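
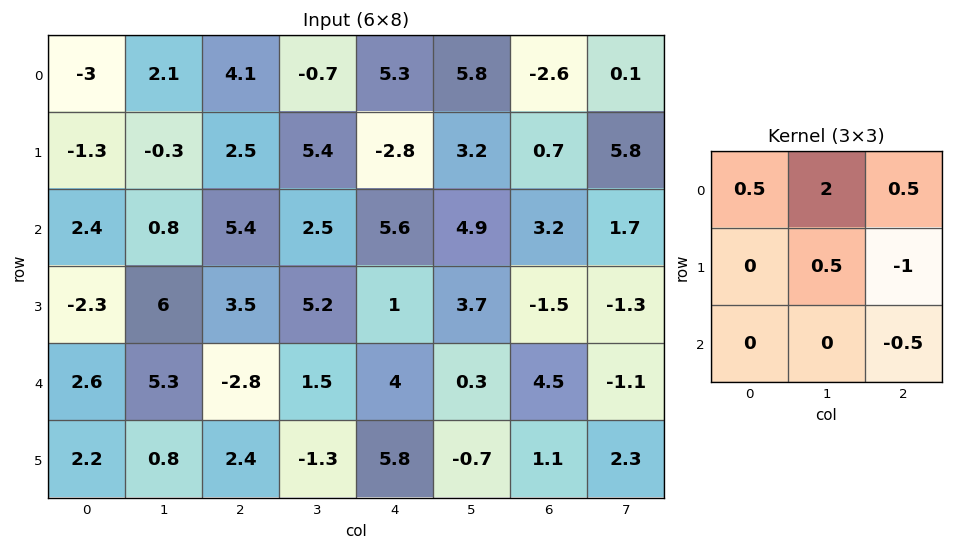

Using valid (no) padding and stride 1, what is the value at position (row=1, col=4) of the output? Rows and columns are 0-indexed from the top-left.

The receptive field on the input at this output position is [-2.8 3.2 0.7 / 5.6 4.9 3.2 / 1 3.7 -1.5]. Elementwise product with the kernel and sum: -2.8·0.5 + 3.2·2 + 0.7·0.5 + 4.9·0.5 + 3.2·-1 + -1.5·-0.5.

5.35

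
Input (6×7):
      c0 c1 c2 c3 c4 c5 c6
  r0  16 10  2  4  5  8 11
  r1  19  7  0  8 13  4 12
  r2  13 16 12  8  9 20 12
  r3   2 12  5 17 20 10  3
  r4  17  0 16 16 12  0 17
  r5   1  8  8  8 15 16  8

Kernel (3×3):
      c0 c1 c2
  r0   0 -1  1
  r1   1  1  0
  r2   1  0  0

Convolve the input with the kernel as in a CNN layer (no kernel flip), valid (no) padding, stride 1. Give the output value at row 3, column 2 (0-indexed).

The receptive field on the input at this output position is [5 17 20 / 16 16 12 / 8 8 15]. Elementwise product with the kernel and sum: 17·-1 + 20·1 + 16·1 + 16·1 + 8·1.

43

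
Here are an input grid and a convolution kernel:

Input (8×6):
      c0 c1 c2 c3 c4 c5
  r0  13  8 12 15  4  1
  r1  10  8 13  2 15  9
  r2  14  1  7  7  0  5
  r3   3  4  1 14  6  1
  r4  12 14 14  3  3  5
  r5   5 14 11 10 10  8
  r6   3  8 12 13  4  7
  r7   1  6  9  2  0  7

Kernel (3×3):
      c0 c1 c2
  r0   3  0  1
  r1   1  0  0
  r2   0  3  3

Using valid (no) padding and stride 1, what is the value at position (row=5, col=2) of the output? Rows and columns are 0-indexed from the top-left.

61

The receptive field on the input at this output position is [11 10 10 / 12 13 4 / 9 2 0]. Elementwise product with the kernel and sum: 11·3 + 10·1 + 12·1 + 2·3 + 0·3.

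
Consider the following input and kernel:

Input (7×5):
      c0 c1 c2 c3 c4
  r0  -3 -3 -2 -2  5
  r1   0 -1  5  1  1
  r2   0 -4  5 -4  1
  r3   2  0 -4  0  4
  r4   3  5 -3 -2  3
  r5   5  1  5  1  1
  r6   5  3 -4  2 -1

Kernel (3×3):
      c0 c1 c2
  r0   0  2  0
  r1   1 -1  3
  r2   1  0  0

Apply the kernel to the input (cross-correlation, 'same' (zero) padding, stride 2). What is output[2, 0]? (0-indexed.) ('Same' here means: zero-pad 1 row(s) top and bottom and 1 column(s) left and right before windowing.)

The receptive field on the zero-padded input at this output position is [0 2 0 / 0 3 5 / 0 5 1]. Elementwise product with the kernel and sum: 2·2 + 0·1 + 3·-1 + 5·3 + 0·1.

16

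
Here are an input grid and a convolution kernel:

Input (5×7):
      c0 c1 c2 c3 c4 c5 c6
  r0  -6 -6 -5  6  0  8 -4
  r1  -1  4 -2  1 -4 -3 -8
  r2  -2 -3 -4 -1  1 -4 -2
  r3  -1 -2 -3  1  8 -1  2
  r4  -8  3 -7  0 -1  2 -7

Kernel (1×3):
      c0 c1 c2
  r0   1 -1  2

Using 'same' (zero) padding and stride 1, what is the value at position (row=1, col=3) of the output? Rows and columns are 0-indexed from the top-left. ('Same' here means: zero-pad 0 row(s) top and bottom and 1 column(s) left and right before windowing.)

-11

The receptive field on the zero-padded input at this output position is [-2 1 -4]. Elementwise product with the kernel and sum: -2·1 + 1·-1 + -4·2.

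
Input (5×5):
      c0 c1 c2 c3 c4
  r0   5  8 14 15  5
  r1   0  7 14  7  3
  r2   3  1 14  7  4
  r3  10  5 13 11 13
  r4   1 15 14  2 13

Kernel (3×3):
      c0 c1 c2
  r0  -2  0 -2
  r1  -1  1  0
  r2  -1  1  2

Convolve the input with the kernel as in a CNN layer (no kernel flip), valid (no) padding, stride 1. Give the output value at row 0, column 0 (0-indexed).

The receptive field on the input at this output position is [5 8 14 / 0 7 14 / 3 1 14]. Elementwise product with the kernel and sum: 5·-2 + 14·-2 + 0·-1 + 7·1 + 3·-1 + 1·1 + 14·2.

-5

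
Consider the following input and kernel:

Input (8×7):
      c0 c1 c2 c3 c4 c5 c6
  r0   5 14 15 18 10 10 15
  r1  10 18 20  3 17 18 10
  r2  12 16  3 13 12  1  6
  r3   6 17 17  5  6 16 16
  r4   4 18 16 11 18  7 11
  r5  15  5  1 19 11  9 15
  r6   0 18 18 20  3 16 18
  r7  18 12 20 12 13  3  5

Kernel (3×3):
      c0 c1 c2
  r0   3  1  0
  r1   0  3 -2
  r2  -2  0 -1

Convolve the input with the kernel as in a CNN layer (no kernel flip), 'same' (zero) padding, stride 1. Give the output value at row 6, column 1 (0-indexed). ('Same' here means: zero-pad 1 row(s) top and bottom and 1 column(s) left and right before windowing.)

12

The receptive field on the zero-padded input at this output position is [15 5 1 / 0 18 18 / 18 12 20]. Elementwise product with the kernel and sum: 15·3 + 5·1 + 18·3 + 18·-2 + 18·-2 + 20·-1.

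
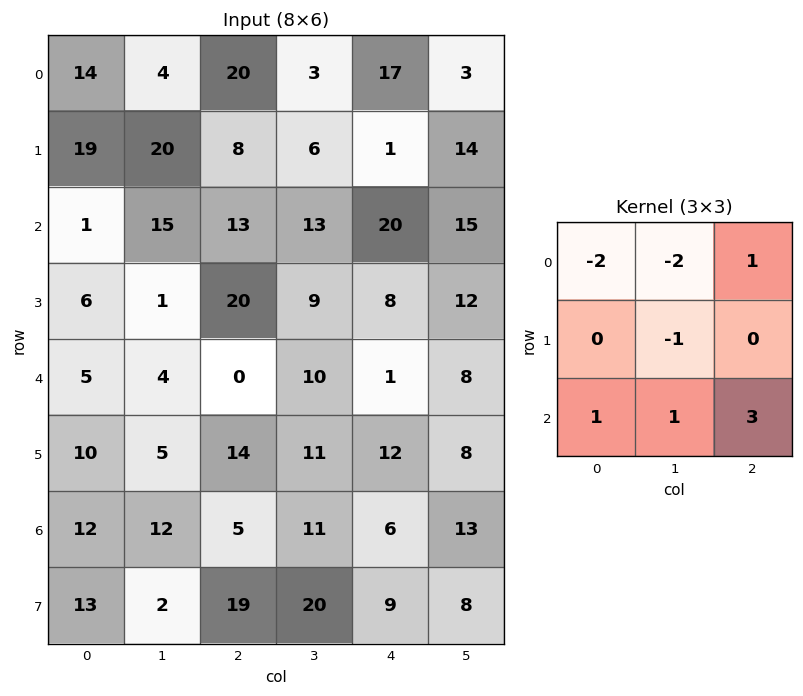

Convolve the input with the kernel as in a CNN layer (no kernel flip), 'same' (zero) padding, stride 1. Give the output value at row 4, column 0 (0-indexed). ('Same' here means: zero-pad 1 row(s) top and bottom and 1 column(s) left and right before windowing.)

9

The receptive field on the zero-padded input at this output position is [0 6 1 / 0 5 4 / 0 10 5]. Elementwise product with the kernel and sum: 0·-2 + 6·-2 + 1·1 + 5·-1 + 0·1 + 10·1 + 5·3.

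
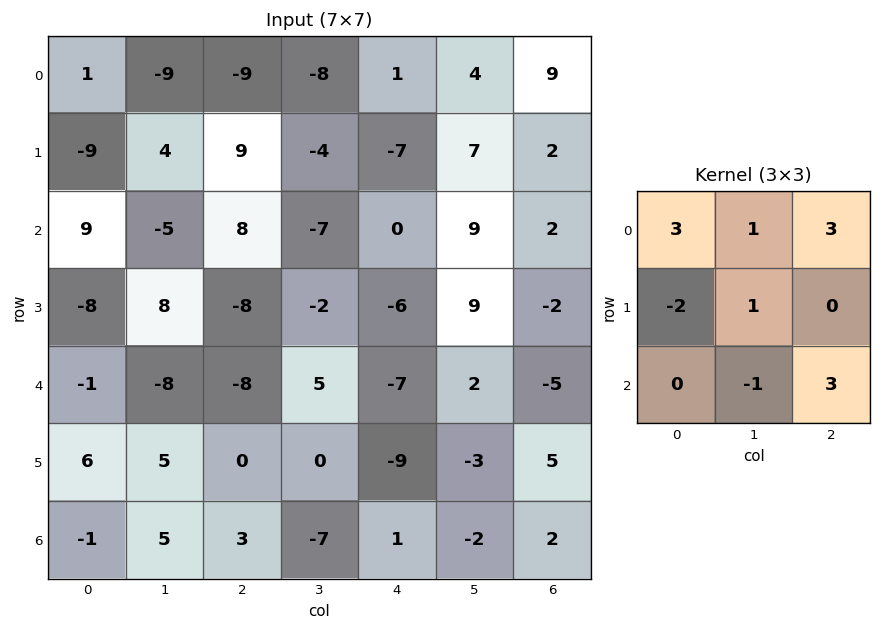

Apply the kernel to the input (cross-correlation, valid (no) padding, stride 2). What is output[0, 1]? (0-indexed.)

-47

The receptive field on the input at this output position is [-9 -8 1 / 9 -4 -7 / 8 -7 0]. Elementwise product with the kernel and sum: -9·3 + -8·1 + 1·3 + 9·-2 + -4·1 + -7·-1 + 0·3.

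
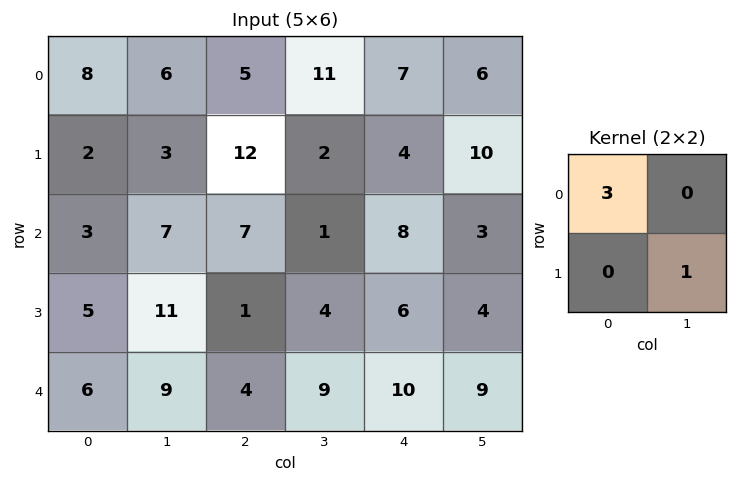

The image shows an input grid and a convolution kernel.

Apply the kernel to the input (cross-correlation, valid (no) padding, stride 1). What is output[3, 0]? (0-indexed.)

The receptive field on the input at this output position is [5 11 / 6 9]. Elementwise product with the kernel and sum: 5·3 + 9·1.

24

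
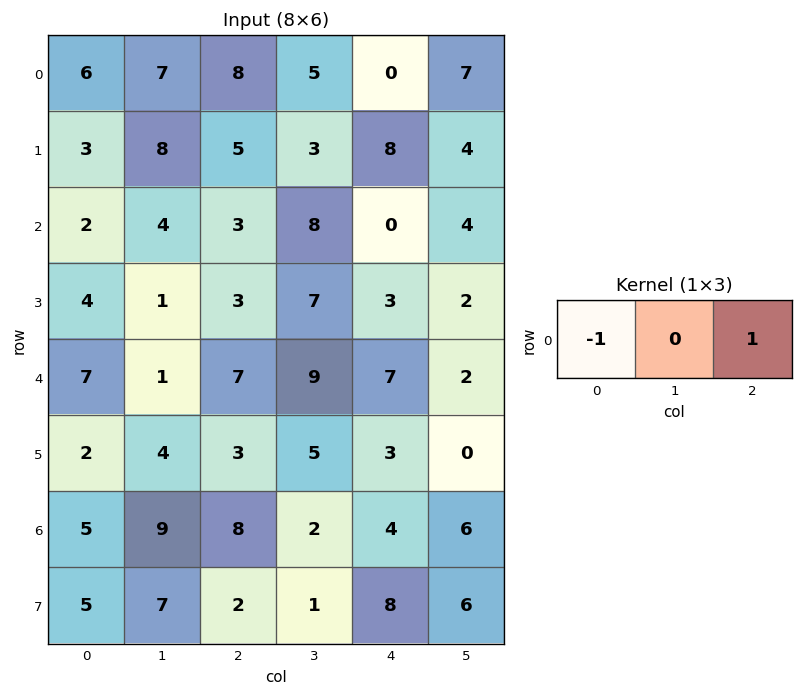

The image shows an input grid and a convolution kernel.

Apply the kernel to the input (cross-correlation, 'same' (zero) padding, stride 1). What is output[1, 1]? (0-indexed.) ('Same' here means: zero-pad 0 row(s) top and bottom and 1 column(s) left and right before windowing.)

The receptive field on the zero-padded input at this output position is [3 8 5]. Elementwise product with the kernel and sum: 3·-1 + 5·1.

2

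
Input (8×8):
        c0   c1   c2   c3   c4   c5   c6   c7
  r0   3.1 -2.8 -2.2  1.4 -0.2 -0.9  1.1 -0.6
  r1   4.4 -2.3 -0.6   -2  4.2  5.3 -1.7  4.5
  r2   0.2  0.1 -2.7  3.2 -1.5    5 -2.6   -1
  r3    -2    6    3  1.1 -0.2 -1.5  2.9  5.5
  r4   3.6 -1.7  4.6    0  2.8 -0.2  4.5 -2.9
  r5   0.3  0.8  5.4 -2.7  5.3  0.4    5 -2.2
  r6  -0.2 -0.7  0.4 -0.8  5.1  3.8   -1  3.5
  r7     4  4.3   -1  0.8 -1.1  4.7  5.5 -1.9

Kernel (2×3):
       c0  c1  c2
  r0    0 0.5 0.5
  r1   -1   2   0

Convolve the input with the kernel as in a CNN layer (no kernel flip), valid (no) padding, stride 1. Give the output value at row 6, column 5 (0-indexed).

The receptive field on the input at this output position is [3.8 -1 3.5 / 4.7 5.5 -1.9]. Elementwise product with the kernel and sum: -1·0.5 + 3.5·0.5 + 4.7·-1 + 5.5·2.

7.55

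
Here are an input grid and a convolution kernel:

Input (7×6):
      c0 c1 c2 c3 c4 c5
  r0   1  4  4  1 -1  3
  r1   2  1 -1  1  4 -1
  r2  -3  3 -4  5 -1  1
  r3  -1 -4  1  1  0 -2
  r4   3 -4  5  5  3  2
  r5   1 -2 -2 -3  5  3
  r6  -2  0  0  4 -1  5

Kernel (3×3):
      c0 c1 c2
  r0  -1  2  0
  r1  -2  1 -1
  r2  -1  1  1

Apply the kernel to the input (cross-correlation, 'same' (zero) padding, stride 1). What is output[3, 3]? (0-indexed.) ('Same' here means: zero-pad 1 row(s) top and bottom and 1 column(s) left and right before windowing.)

16

The receptive field on the zero-padded input at this output position is [-4 5 -1 / 1 1 0 / 5 5 3]. Elementwise product with the kernel and sum: -4·-1 + 5·2 + 1·-2 + 1·1 + 0·-1 + 5·-1 + 5·1 + 3·1.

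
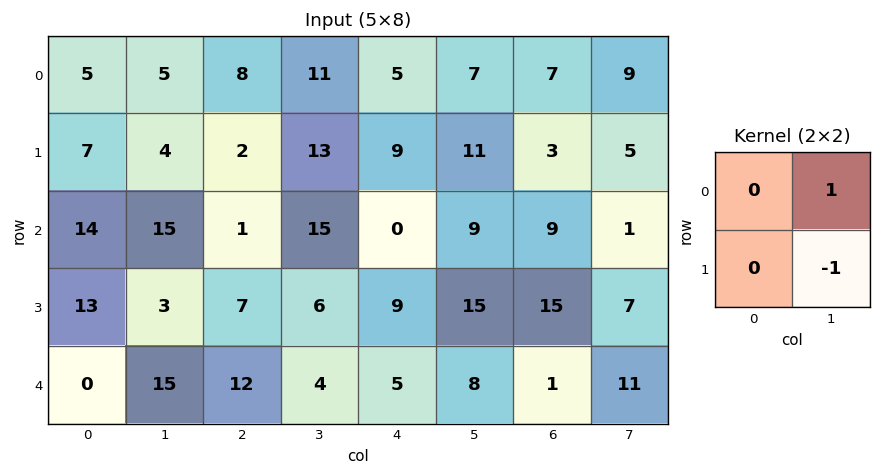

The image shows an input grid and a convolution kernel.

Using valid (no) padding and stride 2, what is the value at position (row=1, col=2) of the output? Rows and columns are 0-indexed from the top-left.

-6

The receptive field on the input at this output position is [0 9 / 9 15]. Elementwise product with the kernel and sum: 9·1 + 15·-1.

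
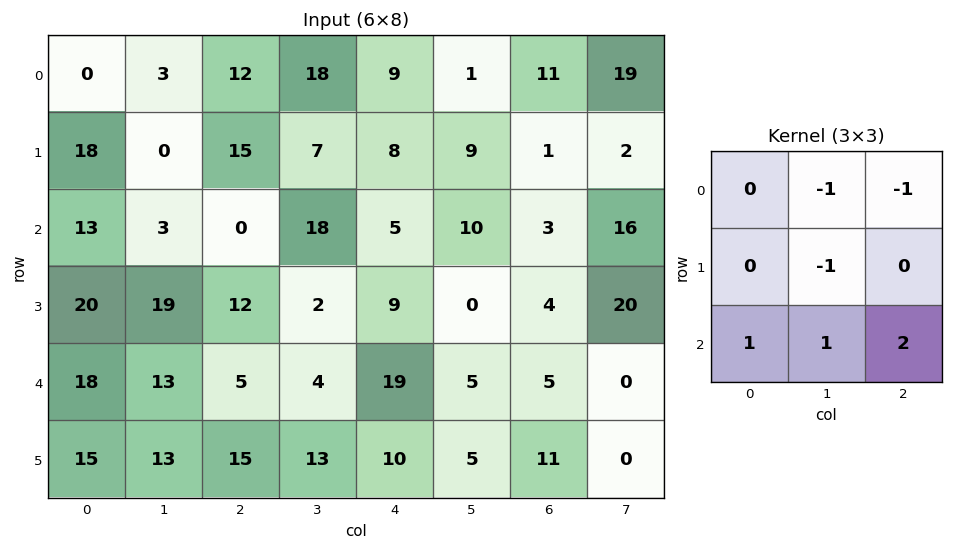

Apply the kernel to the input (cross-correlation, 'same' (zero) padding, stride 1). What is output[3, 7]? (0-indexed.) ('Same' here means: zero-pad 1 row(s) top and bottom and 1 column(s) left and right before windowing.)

-31

The receptive field on the zero-padded input at this output position is [3 16 0 / 4 20 0 / 5 0 0]. Elementwise product with the kernel and sum: 16·-1 + 0·-1 + 20·-1 + 5·1 + 0·1 + 0·2.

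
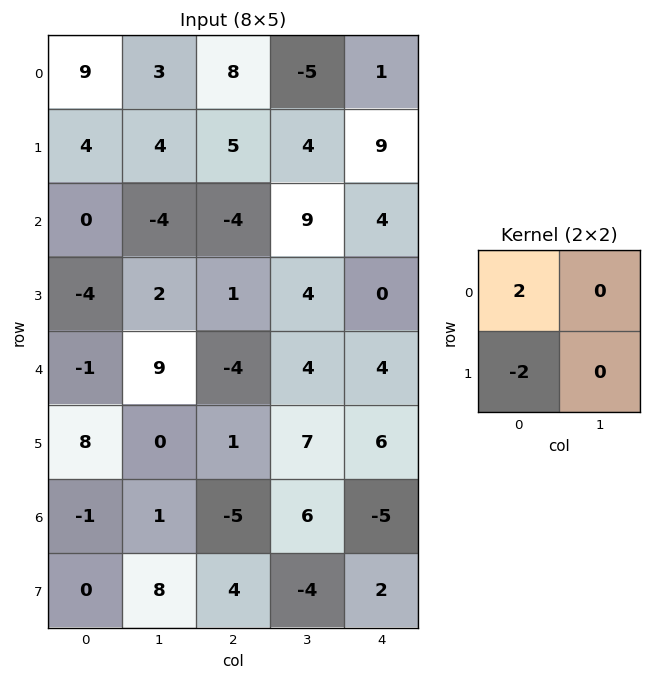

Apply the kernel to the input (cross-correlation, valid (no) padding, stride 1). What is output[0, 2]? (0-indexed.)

The receptive field on the input at this output position is [8 -5 / 5 4]. Elementwise product with the kernel and sum: 8·2 + 5·-2.

6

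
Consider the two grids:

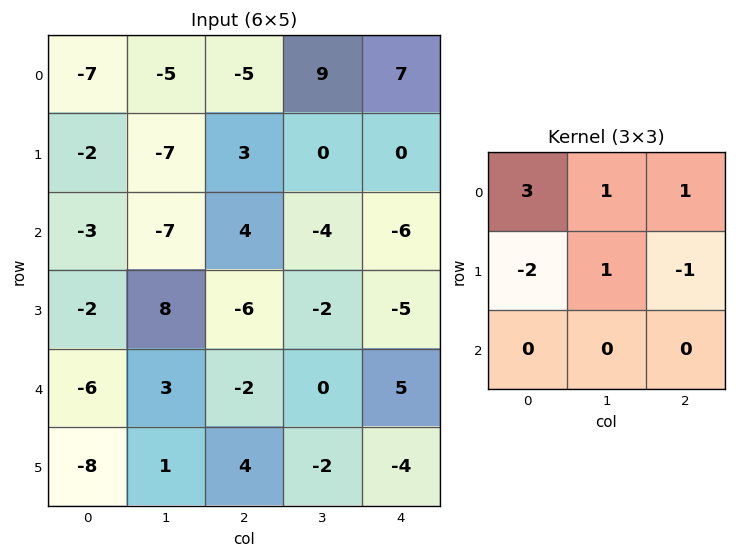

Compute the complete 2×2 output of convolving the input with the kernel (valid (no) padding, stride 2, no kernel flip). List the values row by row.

-37 -5
6 17

Output[0,0]: The receptive field on the input at this output position is [-7 -5 -5 / -2 -7 3 / -3 -7 4]. Elementwise product with the kernel and sum: -7·3 + -5·1 + -5·1 + -2·-2 + -7·1 + 3·-1.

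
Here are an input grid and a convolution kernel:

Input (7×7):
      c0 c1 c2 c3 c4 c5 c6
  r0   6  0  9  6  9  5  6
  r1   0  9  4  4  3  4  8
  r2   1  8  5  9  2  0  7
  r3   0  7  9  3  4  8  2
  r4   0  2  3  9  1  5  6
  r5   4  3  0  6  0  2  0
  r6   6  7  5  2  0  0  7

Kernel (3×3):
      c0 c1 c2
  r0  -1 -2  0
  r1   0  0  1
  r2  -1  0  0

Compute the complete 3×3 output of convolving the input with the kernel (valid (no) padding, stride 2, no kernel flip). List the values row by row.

-3 -23 -13
-8 -22 -1
-10 -26 -11

Output[0,0]: The receptive field on the input at this output position is [6 0 9 / 0 9 4 / 1 8 5]. Elementwise product with the kernel and sum: 6·-1 + 0·-2 + 4·1 + 1·-1.
Output[0,1]: The receptive field on the input at this output position is [9 6 9 / 4 4 3 / 5 9 2]. Elementwise product with the kernel and sum: 9·-1 + 6·-2 + 3·1 + 5·-1.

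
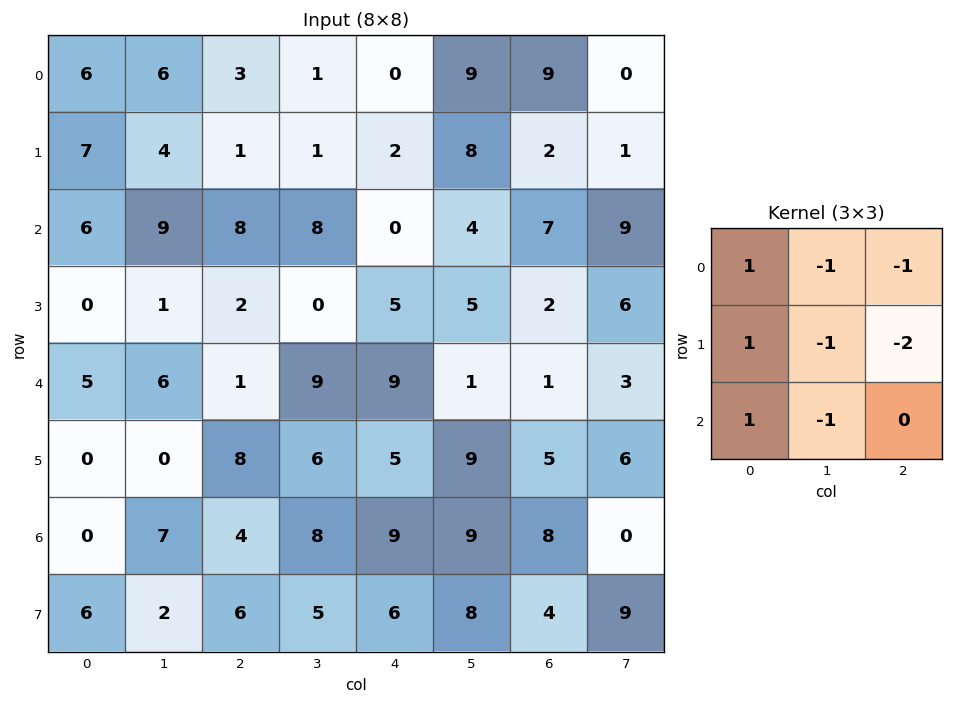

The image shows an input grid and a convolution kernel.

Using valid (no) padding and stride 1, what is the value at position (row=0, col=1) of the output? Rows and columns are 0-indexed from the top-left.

4

The receptive field on the input at this output position is [6 3 1 / 4 1 1 / 9 8 8]. Elementwise product with the kernel and sum: 6·1 + 3·-1 + 1·-1 + 4·1 + 1·-1 + 1·-2 + 9·1 + 8·-1.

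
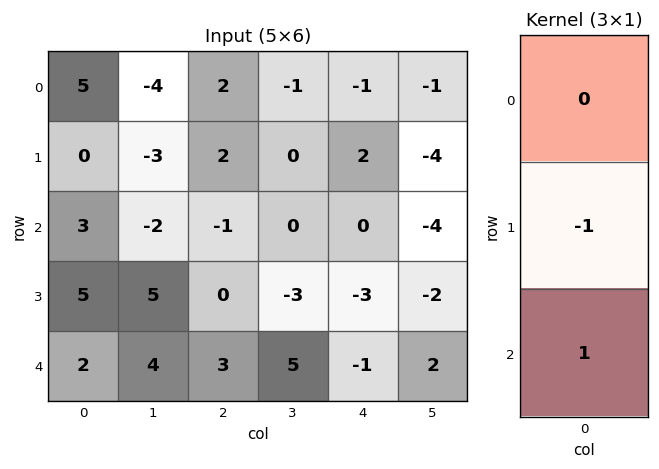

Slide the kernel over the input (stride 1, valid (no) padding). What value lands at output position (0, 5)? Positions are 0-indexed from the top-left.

0

The receptive field on the input at this output position is [-1 / -4 / -4]. Elementwise product with the kernel and sum: -4·-1 + -4·1.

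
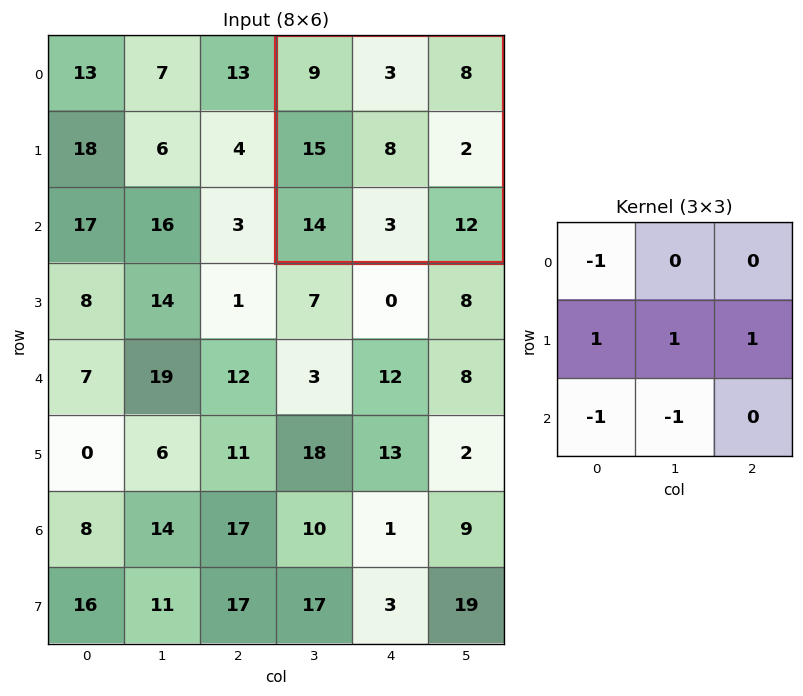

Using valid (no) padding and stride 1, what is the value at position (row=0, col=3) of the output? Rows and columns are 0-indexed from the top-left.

The receptive field on the input at this output position is [9 3 8 / 15 8 2 / 14 3 12]. Elementwise product with the kernel and sum: 9·-1 + 15·1 + 8·1 + 2·1 + 14·-1 + 3·-1.

-1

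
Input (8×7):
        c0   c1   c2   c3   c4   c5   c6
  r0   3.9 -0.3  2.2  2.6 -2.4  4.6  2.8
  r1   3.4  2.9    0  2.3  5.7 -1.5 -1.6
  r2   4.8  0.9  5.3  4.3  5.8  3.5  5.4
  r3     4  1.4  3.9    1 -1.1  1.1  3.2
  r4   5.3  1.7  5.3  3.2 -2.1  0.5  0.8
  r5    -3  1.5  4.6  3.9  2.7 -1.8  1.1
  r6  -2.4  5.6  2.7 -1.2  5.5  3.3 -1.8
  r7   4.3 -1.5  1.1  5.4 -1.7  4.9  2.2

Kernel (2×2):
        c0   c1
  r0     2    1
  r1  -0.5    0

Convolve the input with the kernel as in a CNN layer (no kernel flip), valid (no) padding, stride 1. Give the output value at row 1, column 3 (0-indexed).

8.15

The receptive field on the input at this output position is [2.3 5.7 / 4.3 5.8]. Elementwise product with the kernel and sum: 2.3·2 + 5.7·1 + 4.3·-0.5.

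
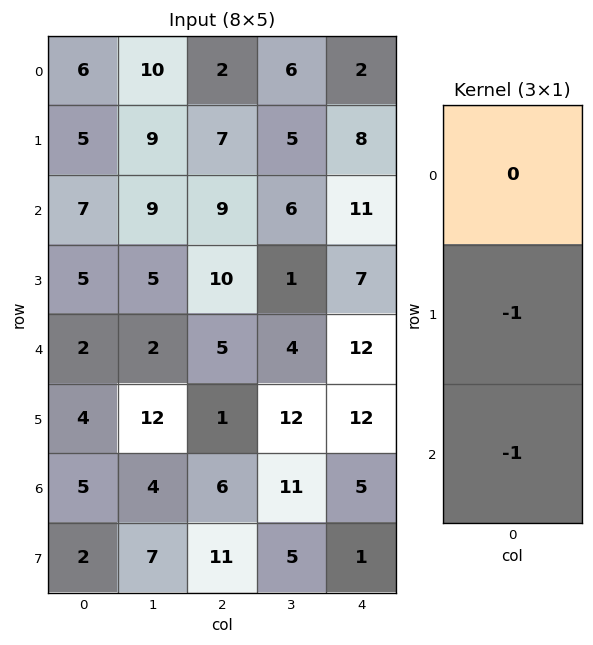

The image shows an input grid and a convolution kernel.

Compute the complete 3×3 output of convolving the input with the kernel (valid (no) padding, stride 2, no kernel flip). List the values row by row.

-12 -16 -19
-7 -15 -19
-9 -7 -17

Output[0,0]: The receptive field on the input at this output position is [6 / 5 / 7]. Elementwise product with the kernel and sum: 5·-1 + 7·-1.
Output[0,1]: The receptive field on the input at this output position is [2 / 7 / 9]. Elementwise product with the kernel and sum: 7·-1 + 9·-1.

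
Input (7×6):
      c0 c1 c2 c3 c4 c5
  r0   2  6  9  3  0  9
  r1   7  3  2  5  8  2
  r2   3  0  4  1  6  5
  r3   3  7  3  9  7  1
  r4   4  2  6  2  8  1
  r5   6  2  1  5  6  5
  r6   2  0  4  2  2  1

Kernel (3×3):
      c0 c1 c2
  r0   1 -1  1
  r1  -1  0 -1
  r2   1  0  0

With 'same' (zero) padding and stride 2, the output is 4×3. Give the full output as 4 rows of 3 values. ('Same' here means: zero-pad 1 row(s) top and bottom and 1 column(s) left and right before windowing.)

Output[0,0]: The receptive field on the zero-padded input at this output position is [0 0 0 / 0 2 6 / 0 7 3]. Elementwise product with the kernel and sum: 0·1 + 0·-1 + 0·1 + 0·-1 + 6·-1 + 0·1.

-6 -6 -7
-4 12 2
2 11 5
-4 4 1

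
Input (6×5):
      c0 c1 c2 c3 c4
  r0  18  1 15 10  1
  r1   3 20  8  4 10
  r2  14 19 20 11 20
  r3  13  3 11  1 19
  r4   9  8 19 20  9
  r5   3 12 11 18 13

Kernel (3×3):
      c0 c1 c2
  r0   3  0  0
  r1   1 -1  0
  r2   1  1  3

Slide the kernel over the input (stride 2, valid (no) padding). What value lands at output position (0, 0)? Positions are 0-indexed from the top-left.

The receptive field on the input at this output position is [18 1 15 / 3 20 8 / 14 19 20]. Elementwise product with the kernel and sum: 18·3 + 3·1 + 20·-1 + 14·1 + 19·1 + 20·3.

130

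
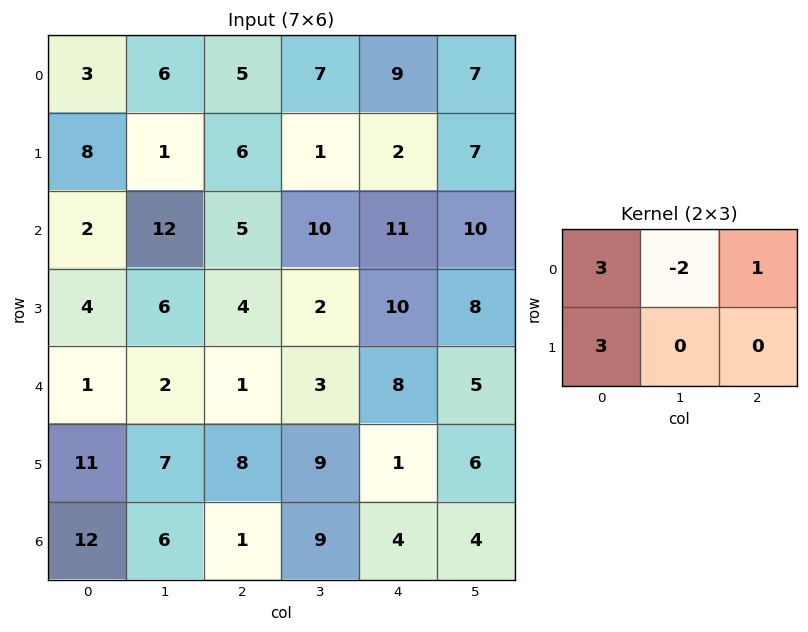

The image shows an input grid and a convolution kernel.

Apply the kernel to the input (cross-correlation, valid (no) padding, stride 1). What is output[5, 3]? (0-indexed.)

58

The receptive field on the input at this output position is [9 1 6 / 9 4 4]. Elementwise product with the kernel and sum: 9·3 + 1·-2 + 6·1 + 9·3.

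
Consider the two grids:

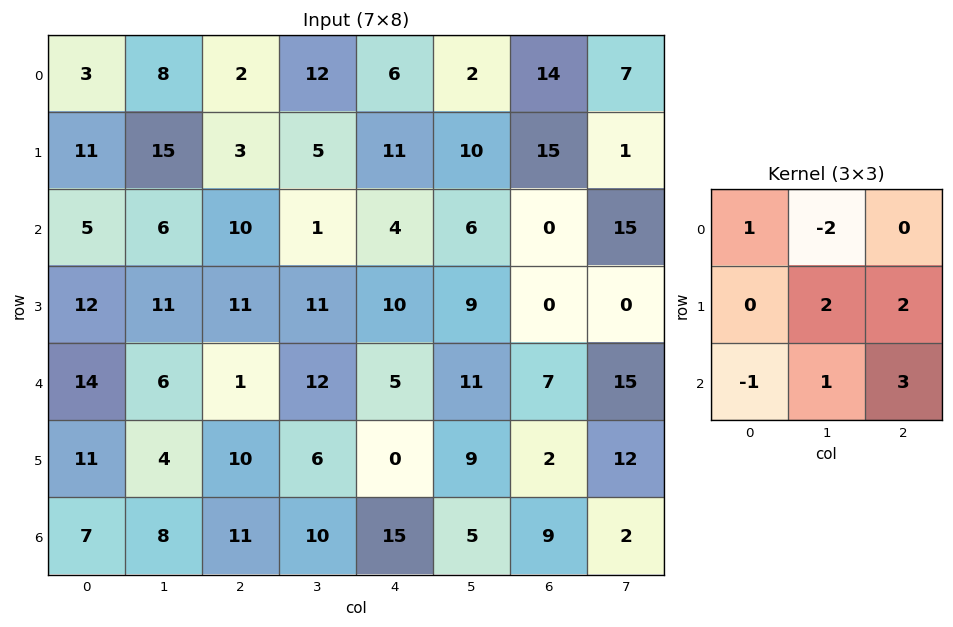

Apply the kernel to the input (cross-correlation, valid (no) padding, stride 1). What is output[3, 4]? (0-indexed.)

43

The receptive field on the input at this output position is [10 9 0 / 5 11 7 / 0 9 2]. Elementwise product with the kernel and sum: 10·1 + 9·-2 + 11·2 + 7·2 + 0·-1 + 9·1 + 2·3.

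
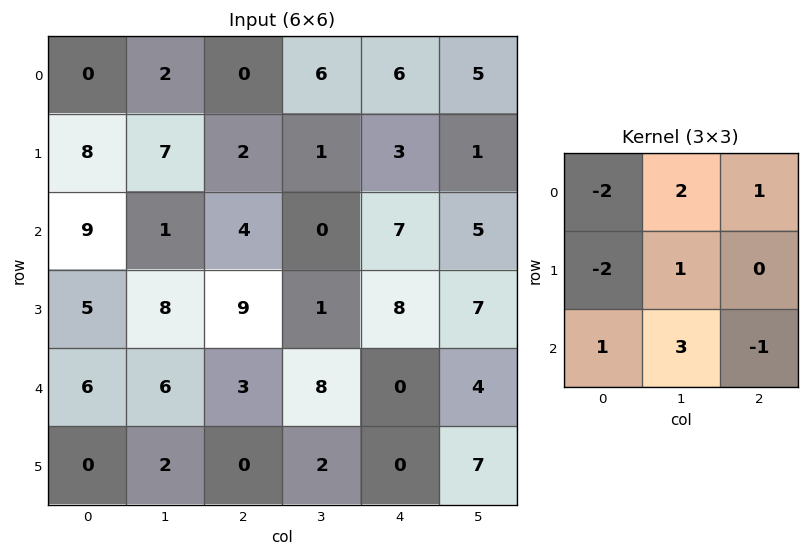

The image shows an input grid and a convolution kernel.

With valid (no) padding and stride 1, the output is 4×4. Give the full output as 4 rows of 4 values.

3 3 12 22
3 27 -3 30
7 6 9 29
15 -6 0 0

Output[0,0]: The receptive field on the input at this output position is [0 2 0 / 8 7 2 / 9 1 4]. Elementwise product with the kernel and sum: 0·-2 + 2·2 + 0·1 + 8·-2 + 7·1 + 9·1 + 1·3 + 4·-1.
Output[0,1]: The receptive field on the input at this output position is [2 0 6 / 7 2 1 / 1 4 0]. Elementwise product with the kernel and sum: 2·-2 + 0·2 + 6·1 + 7·-2 + 2·1 + 1·1 + 4·3 + 0·-1.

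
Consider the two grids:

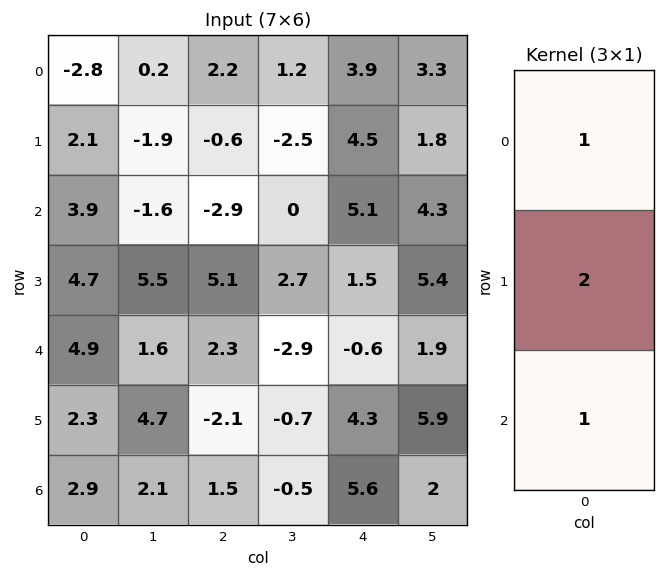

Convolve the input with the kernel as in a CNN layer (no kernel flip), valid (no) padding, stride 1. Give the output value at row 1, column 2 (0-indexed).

-1.3

The receptive field on the input at this output position is [-0.6 / -2.9 / 5.1]. Elementwise product with the kernel and sum: -0.6·1 + -2.9·2 + 5.1·1.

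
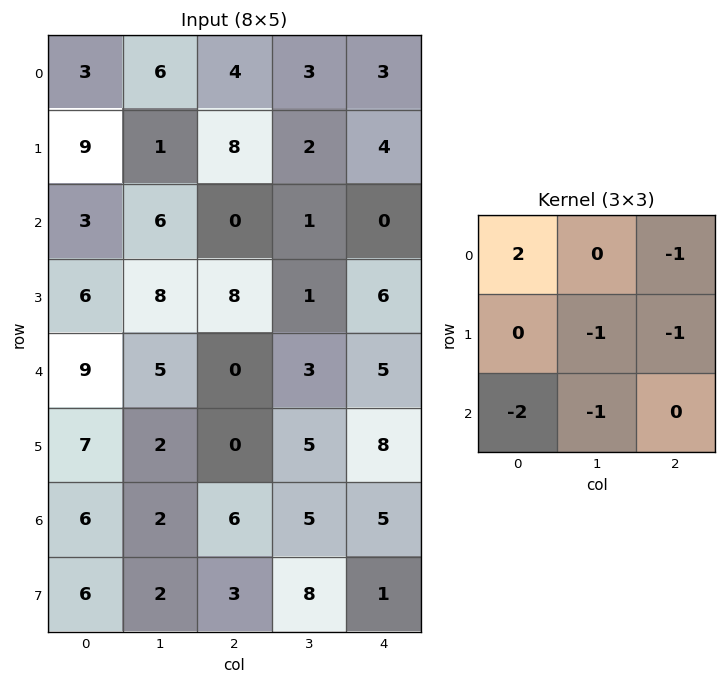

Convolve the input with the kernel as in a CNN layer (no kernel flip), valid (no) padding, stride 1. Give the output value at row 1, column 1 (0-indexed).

-25

The receptive field on the input at this output position is [1 8 2 / 6 0 1 / 8 8 1]. Elementwise product with the kernel and sum: 1·2 + 2·-1 + 0·-1 + 1·-1 + 8·-2 + 8·-1.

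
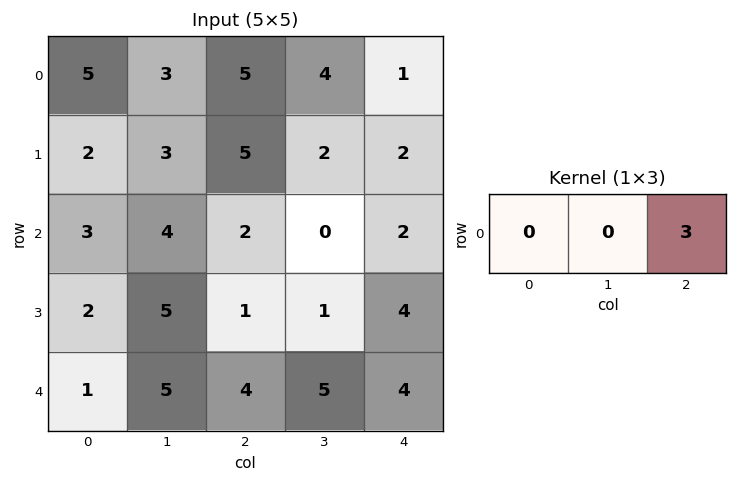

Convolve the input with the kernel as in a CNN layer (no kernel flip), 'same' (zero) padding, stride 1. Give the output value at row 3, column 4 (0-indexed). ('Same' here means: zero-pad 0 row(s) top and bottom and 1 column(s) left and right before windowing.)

The receptive field on the zero-padded input at this output position is [1 4 0]. Elementwise product with the kernel and sum: 0·3.

0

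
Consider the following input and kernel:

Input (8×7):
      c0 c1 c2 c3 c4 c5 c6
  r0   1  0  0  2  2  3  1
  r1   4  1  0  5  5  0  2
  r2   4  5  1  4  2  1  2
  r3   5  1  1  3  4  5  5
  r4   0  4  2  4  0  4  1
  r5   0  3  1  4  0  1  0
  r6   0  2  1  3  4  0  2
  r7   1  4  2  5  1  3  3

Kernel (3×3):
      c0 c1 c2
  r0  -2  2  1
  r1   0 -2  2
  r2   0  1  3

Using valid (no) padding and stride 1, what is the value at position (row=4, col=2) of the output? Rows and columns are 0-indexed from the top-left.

11

The receptive field on the input at this output position is [2 4 0 / 1 4 0 / 1 3 4]. Elementwise product with the kernel and sum: 2·-2 + 4·2 + 0·1 + 4·-2 + 0·2 + 3·1 + 4·3.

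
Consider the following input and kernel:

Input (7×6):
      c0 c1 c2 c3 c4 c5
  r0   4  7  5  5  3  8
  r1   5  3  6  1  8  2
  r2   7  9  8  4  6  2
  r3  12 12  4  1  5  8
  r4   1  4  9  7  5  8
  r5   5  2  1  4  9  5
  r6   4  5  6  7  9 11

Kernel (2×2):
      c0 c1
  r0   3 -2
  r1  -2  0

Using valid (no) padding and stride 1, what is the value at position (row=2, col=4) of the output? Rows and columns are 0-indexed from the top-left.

The receptive field on the input at this output position is [6 2 / 5 8]. Elementwise product with the kernel and sum: 6·3 + 2·-2 + 5·-2.

4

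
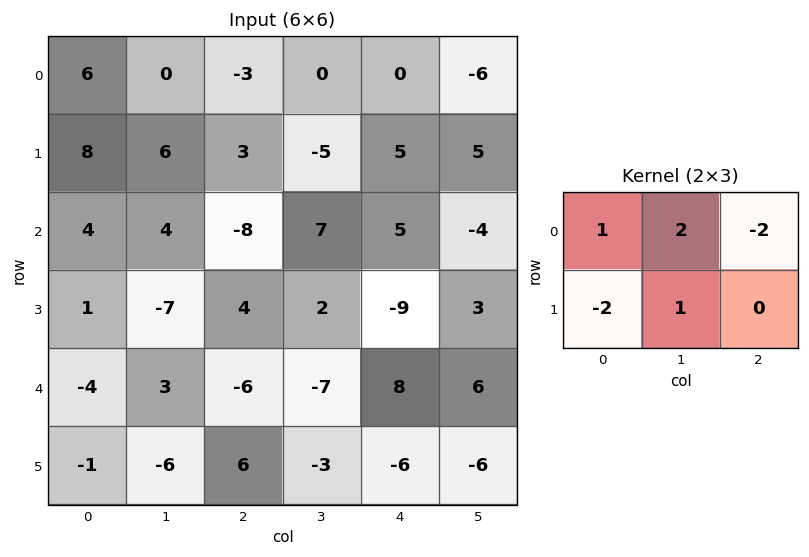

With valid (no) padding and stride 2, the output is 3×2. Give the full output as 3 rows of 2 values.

2 -14
19 -10
10 -51

Output[0,0]: The receptive field on the input at this output position is [6 0 -3 / 8 6 3]. Elementwise product with the kernel and sum: 6·1 + 0·2 + -3·-2 + 8·-2 + 6·1.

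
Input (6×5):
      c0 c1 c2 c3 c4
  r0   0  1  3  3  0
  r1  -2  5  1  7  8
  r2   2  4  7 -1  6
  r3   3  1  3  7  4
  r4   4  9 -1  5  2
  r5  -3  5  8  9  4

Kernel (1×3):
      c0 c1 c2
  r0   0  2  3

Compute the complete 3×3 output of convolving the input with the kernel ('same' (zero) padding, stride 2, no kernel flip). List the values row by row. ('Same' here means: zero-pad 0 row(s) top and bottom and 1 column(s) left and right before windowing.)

3 15 0
16 11 12
35 13 4

Output[0,0]: The receptive field on the zero-padded input at this output position is [0 0 1]. Elementwise product with the kernel and sum: 0·2 + 1·3.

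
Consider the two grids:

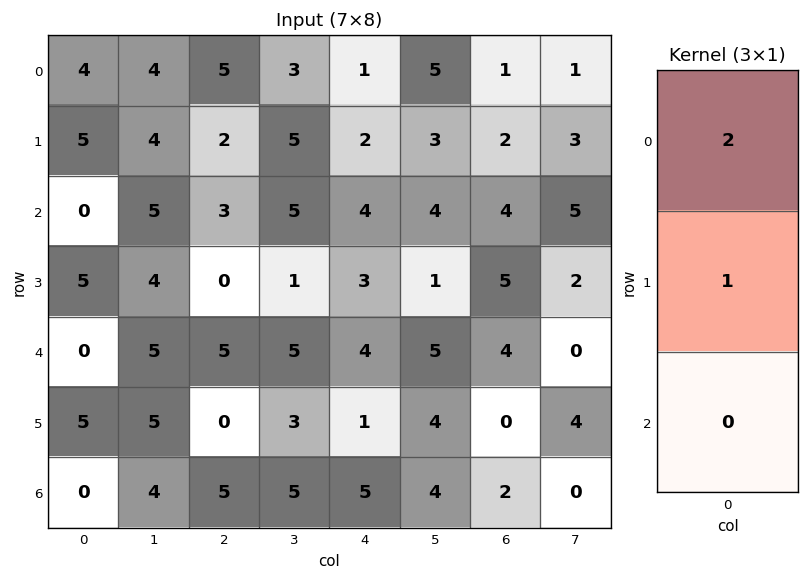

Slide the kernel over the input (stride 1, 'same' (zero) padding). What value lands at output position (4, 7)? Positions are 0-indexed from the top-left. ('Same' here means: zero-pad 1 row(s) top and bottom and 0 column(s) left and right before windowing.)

4

The receptive field on the zero-padded input at this output position is [2 / 0 / 4]. Elementwise product with the kernel and sum: 2·2 + 0·1.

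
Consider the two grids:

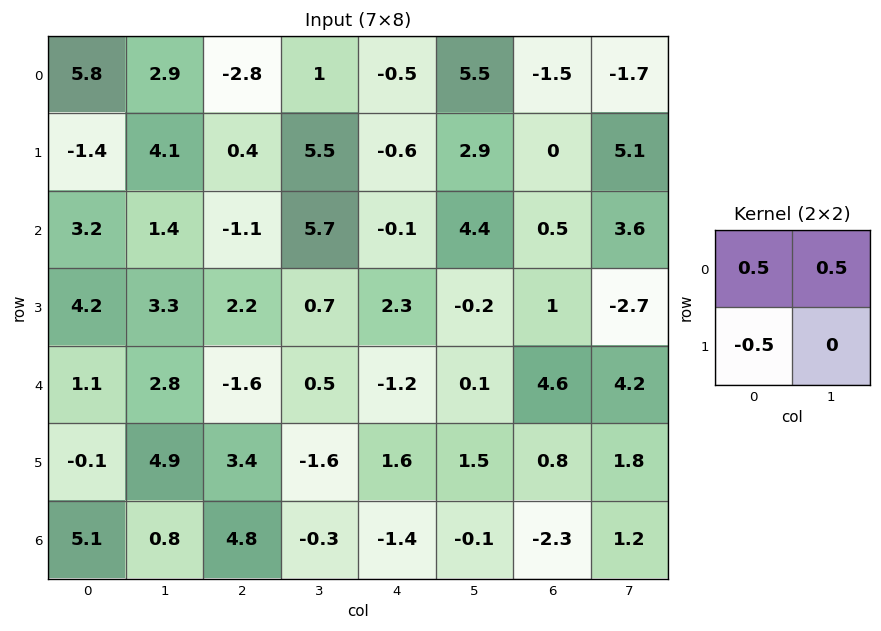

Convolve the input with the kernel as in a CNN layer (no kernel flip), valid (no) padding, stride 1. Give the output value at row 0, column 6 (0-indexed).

The receptive field on the input at this output position is [-1.5 -1.7 / 0 5.1]. Elementwise product with the kernel and sum: -1.5·0.5 + -1.7·0.5 + 0·-0.5.

-1.6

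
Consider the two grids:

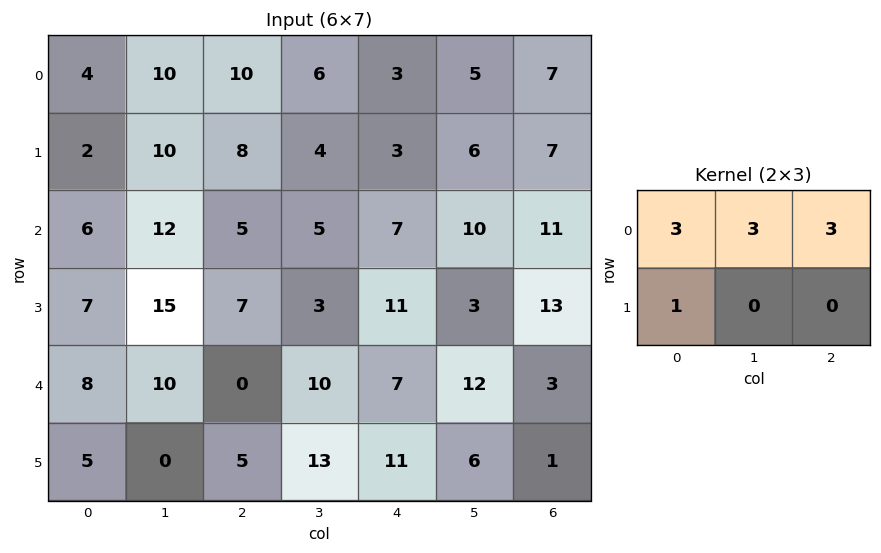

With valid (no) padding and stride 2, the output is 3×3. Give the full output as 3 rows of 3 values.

74 65 48
76 58 95
59 56 77

Output[0,0]: The receptive field on the input at this output position is [4 10 10 / 2 10 8]. Elementwise product with the kernel and sum: 4·3 + 10·3 + 10·3 + 2·1.
Output[0,1]: The receptive field on the input at this output position is [10 6 3 / 8 4 3]. Elementwise product with the kernel and sum: 10·3 + 6·3 + 3·3 + 8·1.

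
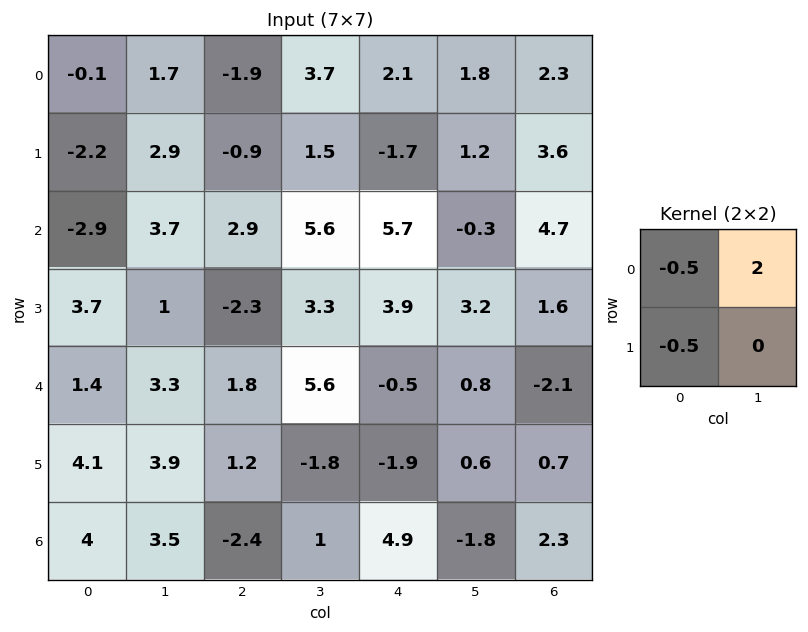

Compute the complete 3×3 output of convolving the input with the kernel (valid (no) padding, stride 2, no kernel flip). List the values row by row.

Output[0,0]: The receptive field on the input at this output position is [-0.1 1.7 / -2.2 2.9]. Elementwise product with the kernel and sum: -0.1·-0.5 + 1.7·2 + -2.2·-0.5.
Output[0,1]: The receptive field on the input at this output position is [-1.9 3.7 / -0.9 1.5]. Elementwise product with the kernel and sum: -1.9·-0.5 + 3.7·2 + -0.9·-0.5.

4.55 8.8 3.4
7 10.9 -5.4
3.85 9.7 2.8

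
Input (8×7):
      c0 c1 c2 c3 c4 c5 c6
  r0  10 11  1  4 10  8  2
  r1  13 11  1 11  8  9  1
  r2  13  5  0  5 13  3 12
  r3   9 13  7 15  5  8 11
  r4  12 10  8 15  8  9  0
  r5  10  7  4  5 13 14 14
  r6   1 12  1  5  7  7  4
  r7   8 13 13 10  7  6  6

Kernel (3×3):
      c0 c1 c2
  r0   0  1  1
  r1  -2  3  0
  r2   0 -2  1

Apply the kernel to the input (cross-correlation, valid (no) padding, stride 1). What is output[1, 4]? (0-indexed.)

-12

The receptive field on the input at this output position is [8 9 1 / 13 3 12 / 5 8 11]. Elementwise product with the kernel and sum: 9·1 + 1·1 + 13·-2 + 3·3 + 8·-2 + 11·1.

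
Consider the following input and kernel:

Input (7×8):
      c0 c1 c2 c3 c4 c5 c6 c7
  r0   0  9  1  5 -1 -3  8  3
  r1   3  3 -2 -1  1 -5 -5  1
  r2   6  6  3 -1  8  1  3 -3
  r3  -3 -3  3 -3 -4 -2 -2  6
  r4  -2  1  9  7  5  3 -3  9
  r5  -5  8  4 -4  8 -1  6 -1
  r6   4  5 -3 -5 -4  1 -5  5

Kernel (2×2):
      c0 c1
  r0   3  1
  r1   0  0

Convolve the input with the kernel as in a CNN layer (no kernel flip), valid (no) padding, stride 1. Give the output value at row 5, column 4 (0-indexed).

The receptive field on the input at this output position is [8 -1 / -4 1]. Elementwise product with the kernel and sum: 8·3 + -1·1.

23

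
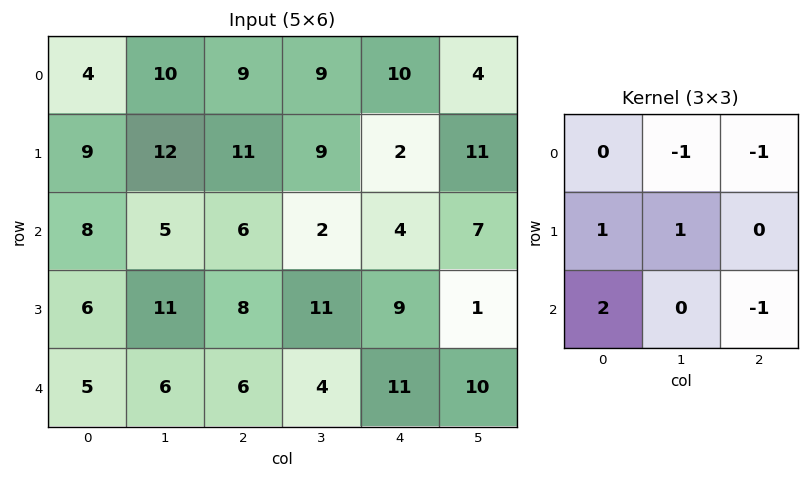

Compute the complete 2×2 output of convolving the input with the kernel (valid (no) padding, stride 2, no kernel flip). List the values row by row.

12 9
10 14

Output[0,0]: The receptive field on the input at this output position is [4 10 9 / 9 12 11 / 8 5 6]. Elementwise product with the kernel and sum: 10·-1 + 9·-1 + 9·1 + 12·1 + 8·2 + 6·-1.
Output[0,1]: The receptive field on the input at this output position is [9 9 10 / 11 9 2 / 6 2 4]. Elementwise product with the kernel and sum: 9·-1 + 10·-1 + 11·1 + 9·1 + 6·2 + 4·-1.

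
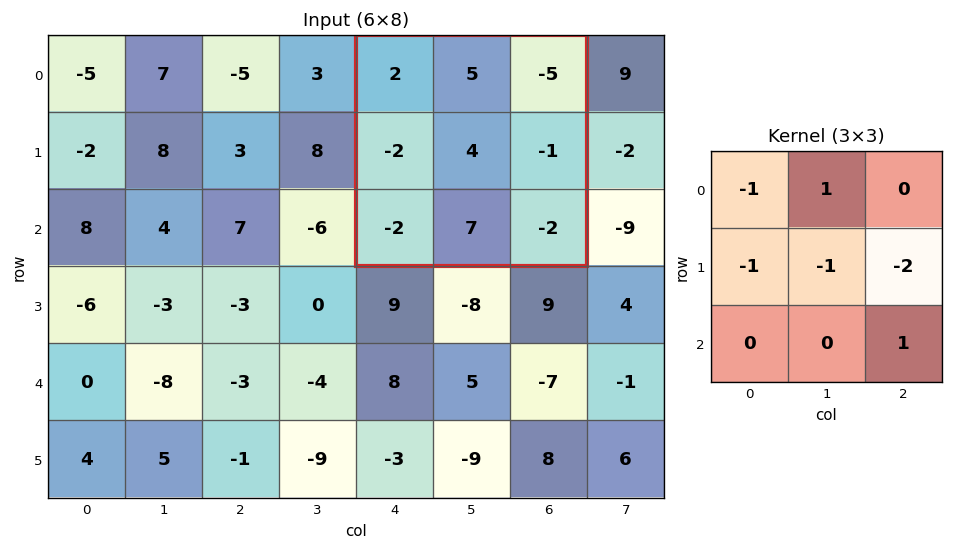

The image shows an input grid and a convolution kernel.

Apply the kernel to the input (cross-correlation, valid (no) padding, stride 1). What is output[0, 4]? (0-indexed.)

The receptive field on the input at this output position is [2 5 -5 / -2 4 -1 / -2 7 -2]. Elementwise product with the kernel and sum: 2·-1 + 5·1 + -2·-1 + 4·-1 + -1·-2 + -2·1.

1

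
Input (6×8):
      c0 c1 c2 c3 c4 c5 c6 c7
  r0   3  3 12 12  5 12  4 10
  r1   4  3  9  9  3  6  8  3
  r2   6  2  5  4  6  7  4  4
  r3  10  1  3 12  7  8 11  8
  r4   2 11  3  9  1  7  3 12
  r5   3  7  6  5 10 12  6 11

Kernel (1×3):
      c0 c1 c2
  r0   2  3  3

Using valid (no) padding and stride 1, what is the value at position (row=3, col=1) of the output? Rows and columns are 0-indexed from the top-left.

The receptive field on the input at this output position is [1 3 12]. Elementwise product with the kernel and sum: 1·2 + 3·3 + 12·3.

47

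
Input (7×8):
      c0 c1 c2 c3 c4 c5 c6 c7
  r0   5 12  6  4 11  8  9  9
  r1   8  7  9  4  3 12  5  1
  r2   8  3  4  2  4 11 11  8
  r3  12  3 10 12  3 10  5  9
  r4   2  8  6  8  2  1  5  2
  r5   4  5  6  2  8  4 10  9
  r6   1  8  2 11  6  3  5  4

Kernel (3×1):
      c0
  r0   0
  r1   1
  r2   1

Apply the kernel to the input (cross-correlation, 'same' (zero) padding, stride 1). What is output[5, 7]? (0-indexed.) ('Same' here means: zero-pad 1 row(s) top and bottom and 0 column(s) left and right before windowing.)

13

The receptive field on the zero-padded input at this output position is [2 / 9 / 4]. Elementwise product with the kernel and sum: 9·1 + 4·1.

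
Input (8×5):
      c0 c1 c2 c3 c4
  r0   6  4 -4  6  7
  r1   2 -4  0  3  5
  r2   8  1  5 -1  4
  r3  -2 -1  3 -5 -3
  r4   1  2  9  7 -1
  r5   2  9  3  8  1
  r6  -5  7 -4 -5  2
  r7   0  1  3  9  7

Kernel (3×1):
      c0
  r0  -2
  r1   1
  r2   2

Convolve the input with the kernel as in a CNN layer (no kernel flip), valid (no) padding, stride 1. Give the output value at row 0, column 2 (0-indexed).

18

The receptive field on the input at this output position is [-4 / 0 / 5]. Elementwise product with the kernel and sum: -4·-2 + 0·1 + 5·2.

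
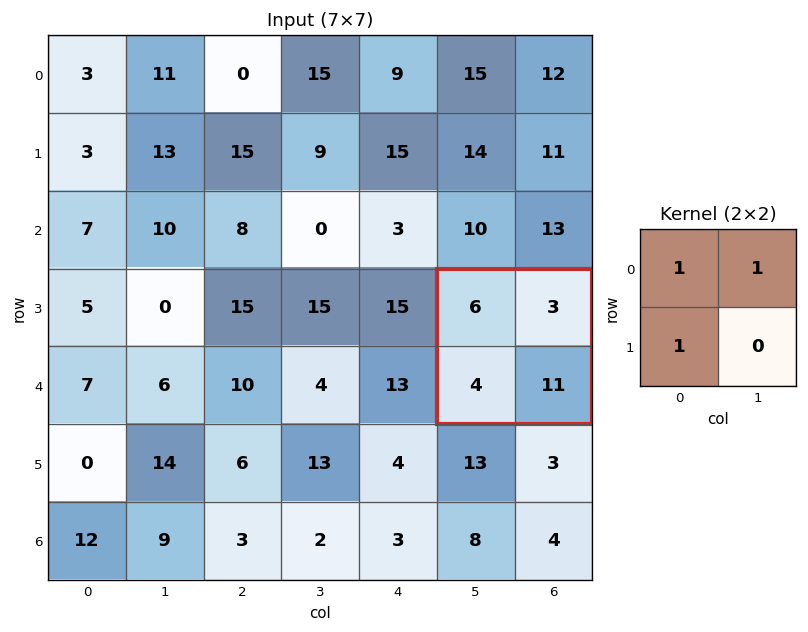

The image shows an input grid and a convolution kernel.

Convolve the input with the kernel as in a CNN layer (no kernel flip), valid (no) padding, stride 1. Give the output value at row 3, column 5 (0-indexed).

13

The receptive field on the input at this output position is [6 3 / 4 11]. Elementwise product with the kernel and sum: 6·1 + 3·1 + 4·1.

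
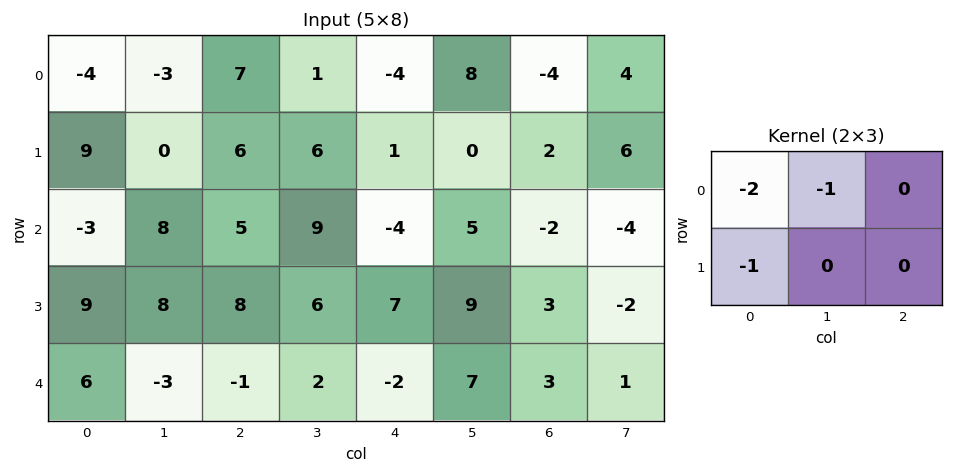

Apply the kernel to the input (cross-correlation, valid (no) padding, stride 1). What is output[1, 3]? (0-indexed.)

The receptive field on the input at this output position is [6 1 0 / 9 -4 5]. Elementwise product with the kernel and sum: 6·-2 + 1·-1 + 9·-1.

-22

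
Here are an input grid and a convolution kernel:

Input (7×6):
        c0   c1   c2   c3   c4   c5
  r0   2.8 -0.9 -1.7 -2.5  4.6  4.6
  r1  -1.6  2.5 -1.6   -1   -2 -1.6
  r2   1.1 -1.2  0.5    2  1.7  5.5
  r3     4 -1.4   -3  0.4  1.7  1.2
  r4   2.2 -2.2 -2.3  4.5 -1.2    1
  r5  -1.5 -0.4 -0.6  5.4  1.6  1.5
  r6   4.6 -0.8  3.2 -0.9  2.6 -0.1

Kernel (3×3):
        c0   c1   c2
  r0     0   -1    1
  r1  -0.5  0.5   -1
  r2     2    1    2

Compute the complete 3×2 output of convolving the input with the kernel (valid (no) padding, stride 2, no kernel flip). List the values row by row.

Output[0,0]: The receptive field on the input at this output position is [2.8 -0.9 -1.7 / -1.6 2.5 -1.6 / 1.1 -1.2 0.5]. Elementwise product with the kernel and sum: -0.9·-1 + -1.7·1 + -1.6·-0.5 + 2.5·0.5 + -1.6·-1 + 1.1·2 + -1.2·1 + 0.5·2.

4.85 15.8
-0.4 -2.8
15.85 6.4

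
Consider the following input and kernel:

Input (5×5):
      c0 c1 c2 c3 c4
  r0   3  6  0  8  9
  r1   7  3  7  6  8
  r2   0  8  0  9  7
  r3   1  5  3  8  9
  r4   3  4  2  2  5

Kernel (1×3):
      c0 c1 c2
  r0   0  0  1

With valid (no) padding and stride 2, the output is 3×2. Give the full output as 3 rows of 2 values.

Output[0,0]: The receptive field on the input at this output position is [3 6 0]. Elementwise product with the kernel and sum: 0·1.

0 9
0 7
2 5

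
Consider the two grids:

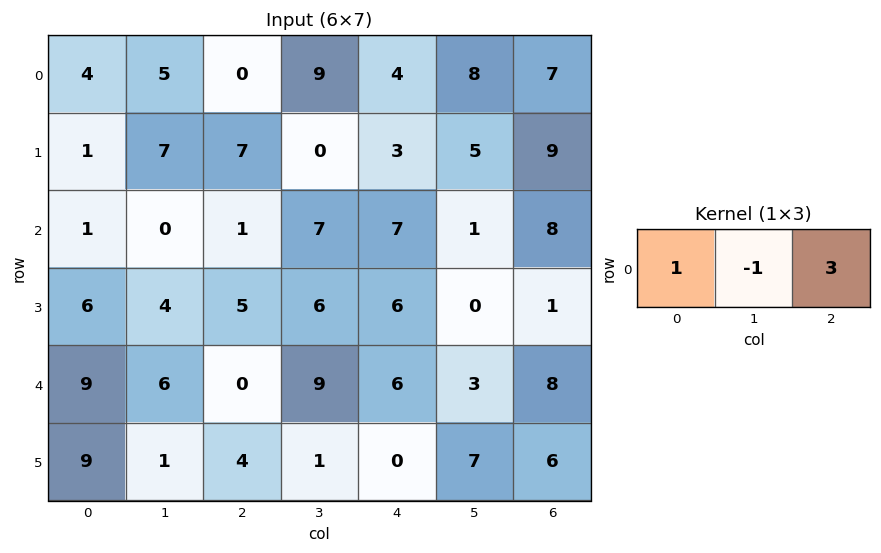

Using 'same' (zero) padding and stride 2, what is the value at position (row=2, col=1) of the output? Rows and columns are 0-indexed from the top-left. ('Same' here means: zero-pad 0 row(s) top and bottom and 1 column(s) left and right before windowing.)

33

The receptive field on the zero-padded input at this output position is [6 0 9]. Elementwise product with the kernel and sum: 6·1 + 0·-1 + 9·3.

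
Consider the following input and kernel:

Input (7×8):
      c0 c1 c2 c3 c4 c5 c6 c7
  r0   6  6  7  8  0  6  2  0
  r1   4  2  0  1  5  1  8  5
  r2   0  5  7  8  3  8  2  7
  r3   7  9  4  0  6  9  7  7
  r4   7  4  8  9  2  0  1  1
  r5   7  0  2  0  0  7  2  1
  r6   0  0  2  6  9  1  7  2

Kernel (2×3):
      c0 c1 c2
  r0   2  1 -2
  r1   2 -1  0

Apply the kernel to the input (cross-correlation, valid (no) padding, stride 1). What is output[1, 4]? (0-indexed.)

-7

The receptive field on the input at this output position is [5 1 8 / 3 8 2]. Elementwise product with the kernel and sum: 5·2 + 1·1 + 8·-2 + 3·2 + 8·-1.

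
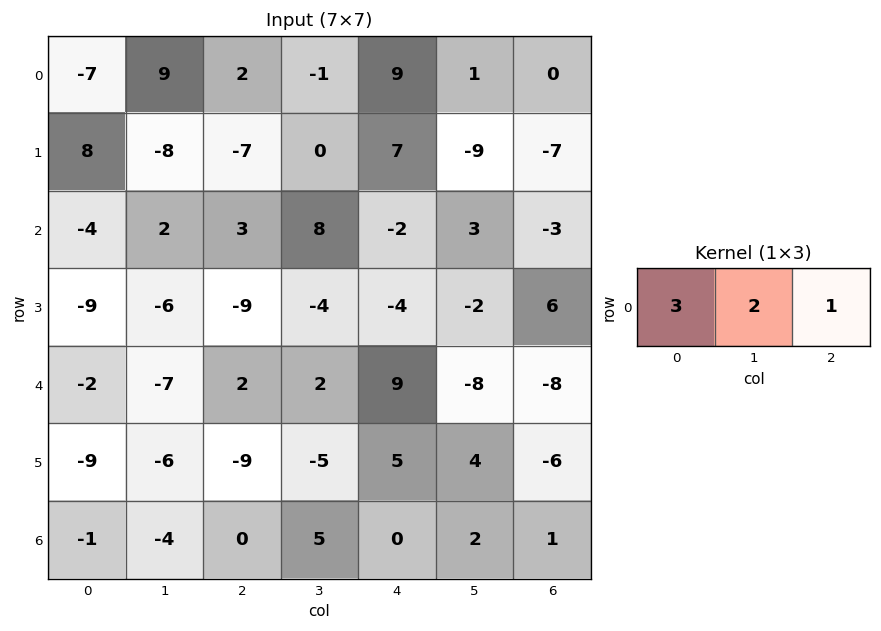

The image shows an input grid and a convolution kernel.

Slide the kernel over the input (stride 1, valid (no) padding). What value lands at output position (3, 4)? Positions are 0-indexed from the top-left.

-10

The receptive field on the input at this output position is [-4 -2 6]. Elementwise product with the kernel and sum: -4·3 + -2·2 + 6·1.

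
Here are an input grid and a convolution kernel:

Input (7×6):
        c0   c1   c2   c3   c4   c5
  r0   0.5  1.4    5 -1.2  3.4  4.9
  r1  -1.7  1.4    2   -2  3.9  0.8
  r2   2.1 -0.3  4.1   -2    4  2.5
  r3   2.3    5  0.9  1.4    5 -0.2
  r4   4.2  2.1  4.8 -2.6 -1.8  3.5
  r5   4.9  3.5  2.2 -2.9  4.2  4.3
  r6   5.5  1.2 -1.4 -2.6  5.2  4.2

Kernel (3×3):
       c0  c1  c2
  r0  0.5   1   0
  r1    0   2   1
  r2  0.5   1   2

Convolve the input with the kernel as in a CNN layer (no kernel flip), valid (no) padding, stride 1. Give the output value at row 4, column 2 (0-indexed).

5.3

The receptive field on the input at this output position is [4.8 -2.6 -1.8 / 2.2 -2.9 4.2 / -1.4 -2.6 5.2]. Elementwise product with the kernel and sum: 4.8·0.5 + -2.6·1 + -2.9·2 + 4.2·1 + -1.4·0.5 + -2.6·1 + 5.2·2.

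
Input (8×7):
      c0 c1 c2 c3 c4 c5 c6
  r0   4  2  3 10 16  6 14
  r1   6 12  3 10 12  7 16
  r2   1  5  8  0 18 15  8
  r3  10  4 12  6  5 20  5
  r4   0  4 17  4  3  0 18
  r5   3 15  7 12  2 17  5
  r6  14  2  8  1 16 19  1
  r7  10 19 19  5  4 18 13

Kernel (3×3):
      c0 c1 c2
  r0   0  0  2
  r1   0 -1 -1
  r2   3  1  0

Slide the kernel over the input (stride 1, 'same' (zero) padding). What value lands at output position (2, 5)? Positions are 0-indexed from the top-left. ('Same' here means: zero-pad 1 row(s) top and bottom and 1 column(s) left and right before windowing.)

The receptive field on the zero-padded input at this output position is [12 7 16 / 18 15 8 / 5 20 5]. Elementwise product with the kernel and sum: 16·2 + 15·-1 + 8·-1 + 5·3 + 20·1.

44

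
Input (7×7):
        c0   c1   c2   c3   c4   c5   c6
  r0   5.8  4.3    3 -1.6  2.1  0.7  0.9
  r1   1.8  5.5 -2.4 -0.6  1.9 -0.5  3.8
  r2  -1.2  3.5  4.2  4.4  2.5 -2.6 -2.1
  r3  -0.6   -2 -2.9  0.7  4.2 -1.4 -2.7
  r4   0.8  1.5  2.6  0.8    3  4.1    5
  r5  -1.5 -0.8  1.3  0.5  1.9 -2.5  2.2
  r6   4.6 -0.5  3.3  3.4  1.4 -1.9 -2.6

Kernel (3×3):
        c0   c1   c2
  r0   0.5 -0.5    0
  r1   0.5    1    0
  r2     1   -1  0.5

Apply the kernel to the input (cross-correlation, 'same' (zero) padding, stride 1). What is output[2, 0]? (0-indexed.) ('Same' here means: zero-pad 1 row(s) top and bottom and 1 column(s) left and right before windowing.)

The receptive field on the zero-padded input at this output position is [0 1.8 5.5 / 0 -1.2 3.5 / 0 -0.6 -2]. Elementwise product with the kernel and sum: 0·0.5 + 1.8·-0.5 + 0·0.5 + -1.2·1 + 0·1 + -0.6·-1 + -2·0.5.

-2.5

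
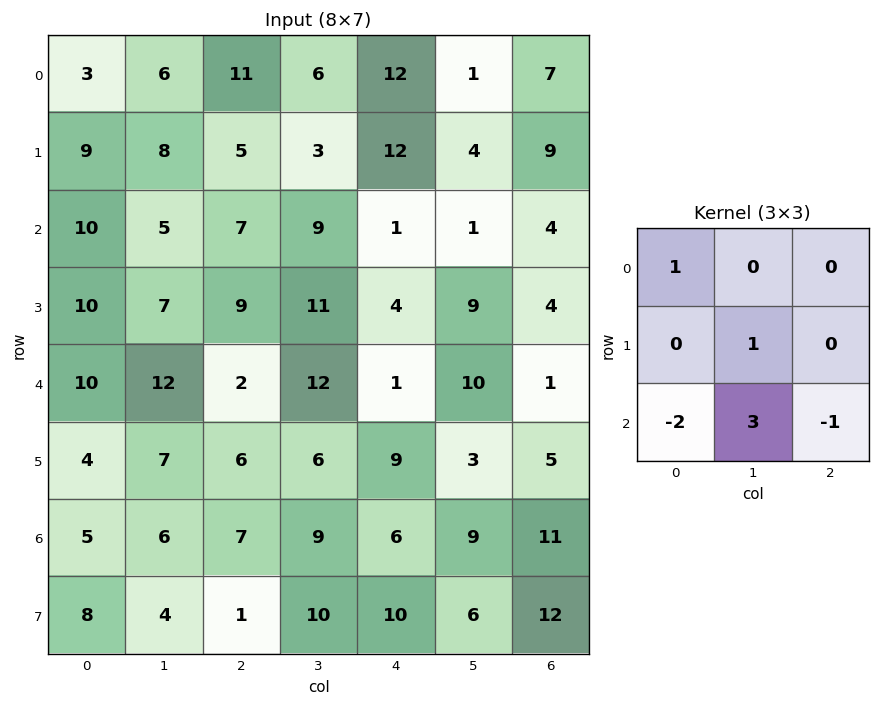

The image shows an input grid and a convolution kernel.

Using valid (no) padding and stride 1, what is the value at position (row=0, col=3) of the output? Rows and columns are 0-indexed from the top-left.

The receptive field on the input at this output position is [6 12 1 / 3 12 4 / 9 1 1]. Elementwise product with the kernel and sum: 6·1 + 12·1 + 9·-2 + 1·3 + 1·-1.

2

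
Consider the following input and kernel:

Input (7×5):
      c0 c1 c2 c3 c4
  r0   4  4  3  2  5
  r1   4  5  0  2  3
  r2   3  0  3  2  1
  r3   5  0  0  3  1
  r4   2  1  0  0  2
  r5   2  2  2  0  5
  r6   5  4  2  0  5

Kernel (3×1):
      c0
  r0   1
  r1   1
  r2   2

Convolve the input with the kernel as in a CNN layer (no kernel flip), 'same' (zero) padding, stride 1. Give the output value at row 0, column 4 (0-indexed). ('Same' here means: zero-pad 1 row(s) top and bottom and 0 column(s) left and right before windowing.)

The receptive field on the zero-padded input at this output position is [0 / 5 / 3]. Elementwise product with the kernel and sum: 0·1 + 5·1 + 3·2.

11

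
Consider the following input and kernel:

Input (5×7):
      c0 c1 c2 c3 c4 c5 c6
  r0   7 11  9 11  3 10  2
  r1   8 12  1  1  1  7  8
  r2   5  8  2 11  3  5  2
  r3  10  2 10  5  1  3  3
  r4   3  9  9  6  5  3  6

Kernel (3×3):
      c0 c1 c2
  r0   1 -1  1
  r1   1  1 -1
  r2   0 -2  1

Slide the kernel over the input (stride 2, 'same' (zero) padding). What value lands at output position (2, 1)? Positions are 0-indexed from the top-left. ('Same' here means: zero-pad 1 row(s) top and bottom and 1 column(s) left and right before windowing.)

9

The receptive field on the zero-padded input at this output position is [2 10 5 / 9 9 6 / 0 0 0]. Elementwise product with the kernel and sum: 2·1 + 10·-1 + 5·1 + 9·1 + 9·1 + 6·-1 + 0·-2 + 0·1.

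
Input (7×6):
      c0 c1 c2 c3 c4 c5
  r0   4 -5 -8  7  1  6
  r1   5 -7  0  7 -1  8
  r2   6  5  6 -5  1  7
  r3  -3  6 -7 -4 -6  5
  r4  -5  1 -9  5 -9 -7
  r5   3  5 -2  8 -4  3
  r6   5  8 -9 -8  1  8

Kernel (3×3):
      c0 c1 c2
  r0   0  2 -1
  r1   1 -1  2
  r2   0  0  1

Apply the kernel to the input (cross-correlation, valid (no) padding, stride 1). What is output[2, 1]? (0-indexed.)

27

The receptive field on the input at this output position is [5 6 -5 / 6 -7 -4 / 1 -9 5]. Elementwise product with the kernel and sum: 6·2 + -5·-1 + 6·1 + -7·-1 + -4·2 + 5·1.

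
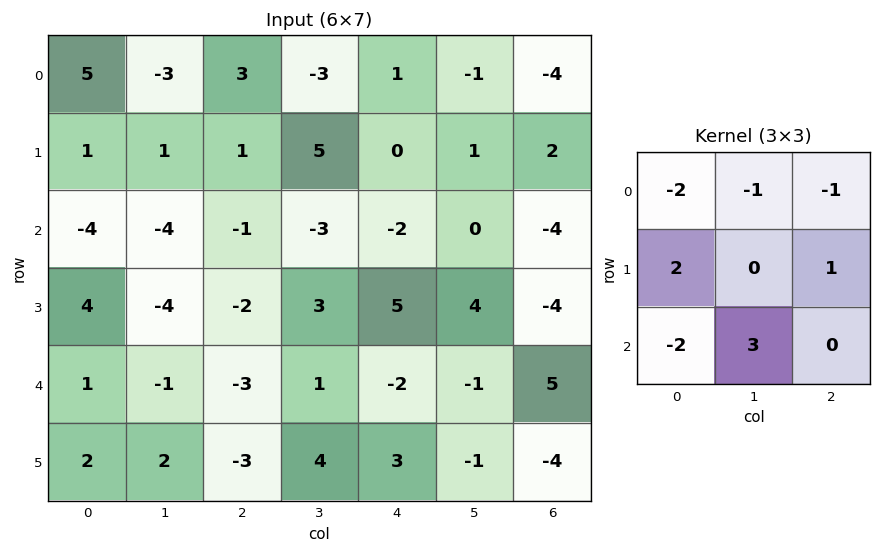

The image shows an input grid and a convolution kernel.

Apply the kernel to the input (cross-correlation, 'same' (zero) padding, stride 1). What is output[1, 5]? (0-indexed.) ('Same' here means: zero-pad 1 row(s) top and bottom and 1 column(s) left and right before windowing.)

The receptive field on the zero-padded input at this output position is [1 -1 -4 / 0 1 2 / -2 0 -4]. Elementwise product with the kernel and sum: 1·-2 + -1·-1 + -4·-1 + 0·2 + 2·1 + -2·-2 + 0·3.

9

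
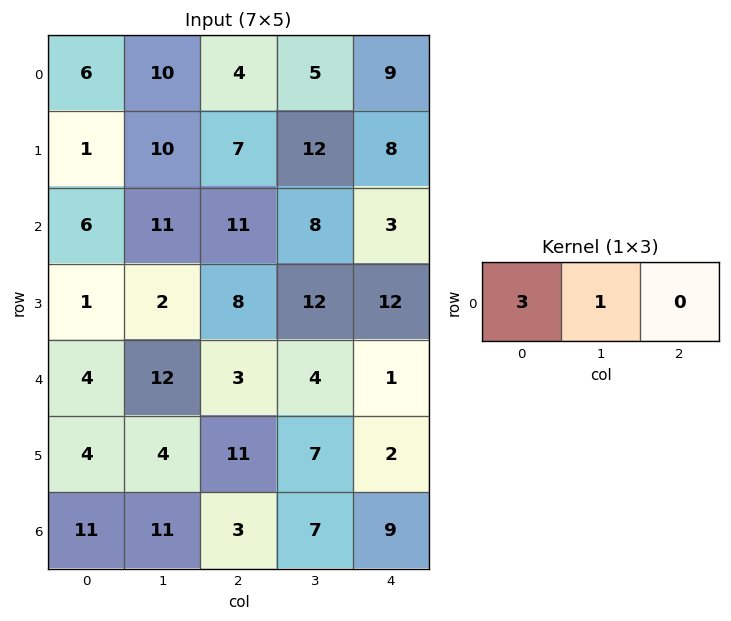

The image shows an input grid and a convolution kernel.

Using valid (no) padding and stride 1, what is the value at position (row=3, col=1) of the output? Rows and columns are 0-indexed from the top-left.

The receptive field on the input at this output position is [2 8 12]. Elementwise product with the kernel and sum: 2·3 + 8·1.

14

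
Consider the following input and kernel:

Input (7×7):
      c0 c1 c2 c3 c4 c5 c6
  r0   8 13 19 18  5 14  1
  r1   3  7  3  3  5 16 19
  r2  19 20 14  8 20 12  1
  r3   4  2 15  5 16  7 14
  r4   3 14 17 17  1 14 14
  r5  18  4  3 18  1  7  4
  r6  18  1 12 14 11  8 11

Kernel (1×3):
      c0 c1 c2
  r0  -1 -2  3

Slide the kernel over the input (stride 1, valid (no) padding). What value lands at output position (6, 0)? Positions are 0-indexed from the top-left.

16

The receptive field on the input at this output position is [18 1 12]. Elementwise product with the kernel and sum: 18·-1 + 1·-2 + 12·3.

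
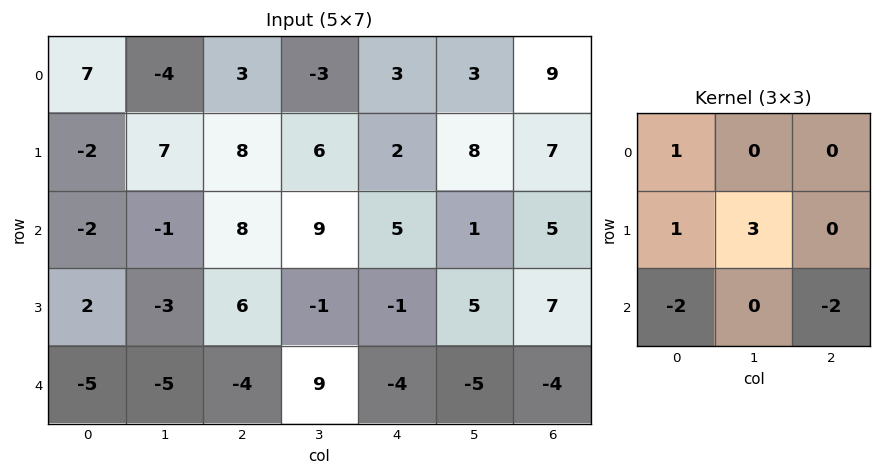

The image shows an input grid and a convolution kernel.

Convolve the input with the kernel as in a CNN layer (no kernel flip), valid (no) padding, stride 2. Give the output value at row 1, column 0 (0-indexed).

9

The receptive field on the input at this output position is [-2 -1 8 / 2 -3 6 / -5 -5 -4]. Elementwise product with the kernel and sum: -2·1 + 2·1 + -3·3 + -5·-2 + -4·-2.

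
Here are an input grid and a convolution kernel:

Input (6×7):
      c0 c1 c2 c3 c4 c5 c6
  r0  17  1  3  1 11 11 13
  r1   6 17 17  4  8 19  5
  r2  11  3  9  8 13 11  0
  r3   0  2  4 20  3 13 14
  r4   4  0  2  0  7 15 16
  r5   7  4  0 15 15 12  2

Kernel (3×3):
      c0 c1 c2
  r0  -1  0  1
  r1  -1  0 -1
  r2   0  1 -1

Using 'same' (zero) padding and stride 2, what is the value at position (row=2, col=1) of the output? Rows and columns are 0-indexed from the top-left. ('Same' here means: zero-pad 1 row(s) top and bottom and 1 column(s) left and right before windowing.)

3

The receptive field on the zero-padded input at this output position is [2 4 20 / 0 2 0 / 4 0 15]. Elementwise product with the kernel and sum: 2·-1 + 20·1 + 0·-1 + 0·-1 + 0·1 + 15·-1.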